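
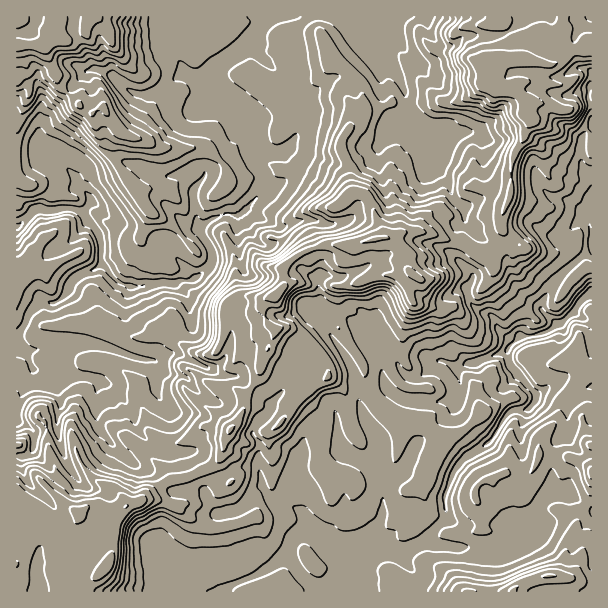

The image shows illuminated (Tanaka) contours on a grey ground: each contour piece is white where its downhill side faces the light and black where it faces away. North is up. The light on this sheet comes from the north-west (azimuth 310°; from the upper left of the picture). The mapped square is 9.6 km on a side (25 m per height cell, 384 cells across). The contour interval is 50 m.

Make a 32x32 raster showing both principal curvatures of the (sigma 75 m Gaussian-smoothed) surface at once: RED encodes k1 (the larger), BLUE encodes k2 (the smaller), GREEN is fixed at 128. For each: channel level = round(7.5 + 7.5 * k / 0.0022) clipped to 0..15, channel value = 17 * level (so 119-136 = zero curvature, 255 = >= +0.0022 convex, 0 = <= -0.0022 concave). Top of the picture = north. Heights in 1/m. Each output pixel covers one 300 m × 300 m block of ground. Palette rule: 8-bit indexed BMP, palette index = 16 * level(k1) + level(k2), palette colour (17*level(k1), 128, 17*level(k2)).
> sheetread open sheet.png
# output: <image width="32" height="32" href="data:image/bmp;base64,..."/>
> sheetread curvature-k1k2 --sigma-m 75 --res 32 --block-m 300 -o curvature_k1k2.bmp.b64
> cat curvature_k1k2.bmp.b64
<image width="32" height="32" href="data:image/bmp;base64,Qk02CAAAAAAAADYEAAAoAAAAIAAAACAAAAABAAgAAAAAAAAEAAATCwAAEwsAAAABAAAAAAAAAIAAABGAAAAigAAAM4AAAESAAABVgAAAZoAAAHeAAACIgAAAmYAAAKqAAAC7gAAAzIAAAN2AAADugAAA/4AAAACAEQARgBEAIoARADOAEQBEgBEAVYARAGaAEQB3gBEAiIARAJmAEQCqgBEAu4ARAMyAEQDdgBEA7oARAP+AEQAAgCIAEYAiACKAIgAzgCIARIAiAFWAIgBmgCIAd4AiAIiAIgCZgCIAqoAiALuAIgDMgCIA3YAiAO6AIgD/gCIAAIAzABGAMwAigDMAM4AzAESAMwBVgDMAZoAzAHeAMwCIgDMAmYAzAKqAMwC7gDMAzIAzAN2AMwDugDMA/4AzAACARAARgEQAIoBEADOARABEgEQAVYBEAGaARAB3gEQAiIBEAJmARACqgEQAu4BEAMyARADdgEQA7oBEAP+ARAAAgFUAEYBVACKAVQAzgFUARIBVAFWAVQBmgFUAd4BVAIiAVQCZgFUAqoBVALuAVQDMgFUA3YBVAO6AVQD/gFUAAIBmABGAZgAigGYAM4BmAESAZgBVgGYAZoBmAHeAZgCIgGYAmYBmAKqAZgC7gGYAzIBmAN2AZgDugGYA/4BmAACAdwARgHcAIoB3ADOAdwBEgHcAVYB3AGaAdwB3gHcAiIB3AJmAdwCqgHcAu4B3AMyAdwDdgHcA7oB3AP+AdwAAgIgAEYCIACKAiAAzgIgARICIAFWAiABmgIgAd4CIAIiAiACZgIgAqoCIALuAiADMgIgA3YCIAO6AiAD/gIgAAICZABGAmQAigJkAM4CZAESAmQBVgJkAZoCZAHeAmQCIgJkAmYCZAKqAmQC7gJkAzICZAN2AmQDugJkA/4CZAACAqgARgKoAIoCqADOAqgBEgKoAVYCqAGaAqgB3gKoAiICqAJmAqgCqgKoAu4CqAMyAqgDdgKoA7oCqAP+AqgAAgLsAEYC7ACKAuwAzgLsARIC7AFWAuwBmgLsAd4C7AIiAuwCZgLsAqoC7ALuAuwDMgLsA3YC7AO6AuwD/gLsAAIDMABGAzAAigMwAM4DMAESAzABVgMwAZoDMAHeAzACIgMwAmYDMAKqAzAC7gMwAzIDMAN2AzADugMwA/4DMAACA3QARgN0AIoDdADOA3QBEgN0AVYDdAGaA3QB3gN0AiIDdAJmA3QCqgN0Au4DdAMyA3QDdgN0A7oDdAP+A3QAAgO4AEYDuACKA7gAzgO4ARIDuAFWA7gBmgO4Ad4DuAIiA7gCZgO4AqoDuALuA7gDMgO4A3YDuAO6A7gD/gO4AAID/ABGA/wAigP8AM4D/AESA/wBVgP8AZoD/AHeA/wCIgP8AmYD/AKqA/wC7gP8AzID/AN2A/wDugP8A/4D/AKaFt5bko4SFdoeGdoWWqIaGh4aGh5eFpfnn1Pj15NWkpoWGdsf5g4WHiIeIiIaFhpiXl4aohqe2loR0coTGtaSmhZeGhfZyZHaGhoaGh4aGmHaGdoWFk4NyhIV0dGS2loaXlqaG9lFiZKa3t7enloZ1hpeGl5enssWnl4d2daanlrek+bbW9rXU2IVzk8iFhoaXl5iFh6eilbiGh4aWlqXGs9ZystfW96OUg8ilg5aGdriWl4Sot5G1uJeGl4V1w8P3laD1lWKRx9fGpMdytoWXuKeWlYanxoDJyKfHhYTmgNKg93VzgraEdIP3pnHXc6aGhZaGlofXkYClx7S119Tz8qD4g6PXpcbWk/i1wdWDloaXloaXdqfXtXDmtNZi15D4wOeBt4SnZHS0xveQ96WUlad0l7i4ppXnw8CC56O3wfmQ1nOGppaCtbVj9pSD95RStZWnhIOUc8jX5KCUpaaEg3SldHS3lKTF5sakxYWG5ueit3TG1siT2KWkoKOllpaGlqa3x5WEk/WQoZT4hIaG+ZDHlaaEg5GA95DXp5eXdIWFlYSDlYaT0/X0l7a1dNeixISGtWSFlLfCkNjHxqeTuaenp8e2qKeDUvaGl/nlpKK1hYTEdJWU6KOCkJCR56KlpqeolpanuZKk+YXVwHFipYR0c+bo5viigafFwcDAtoKQlbiWcZS2kqTY5/b5gpHUxKRA5taBoeK3hpaS+ICnx6WAtJCUorGBcJWicPTlkLPT9vTY+fjDcPeElnSl9daW1umgp5i4prbCkrP21fbGpbhzdMa2g3DW6LXIxZXFstel1qCnuJV056D3k7Oipuf3+Pfo1qLD5aWU5uiSlbSA1/miopWD1sWEgMNjk4OikJBwkrW316WElMfUYYaFk7OAsLFyhLfnk7TGpYOEhrX3+dX1k6aU6JCDpvijt5V06eenkpSn6Ke3lJXIqIOEdHSF+eiSlVOTtMiU+HKkp5W1hYWFc+aTgpSFY7aYk6iGdpXUc6WXdXSWtoP2ULWGc7V1dXKltZXX5+fXloaEhXZ1x9Z0hZeGdZW3cvaytZWzxXOFhdfn98iFdZaGhoWohoWW95Z0hnZ1c3Jzk/a2tJDlYJXn6fZ1lXV2h4eXdJeHdXXHyIWWk6WEdIG1+cT3wOaA5OjXpXGDhoeHh4Snl5eFl6e3pZOn5/TW+OO2pLKwt6L4gtNwxceFhoaWqId3dpaUtqaEg6ZjhOimlZWUxKCVxJBxgrTmhYWHl4SHh4d3htmnhHaWhIPX6bi3t8fWscfY59bE+YV0hpiYl4WGh4anyHV3h4THs7Kjk4WWdpa3l4a3tMfGhXR2d3eHl4aGlcWUhnd3hKST5LaopoaGl5Q="/>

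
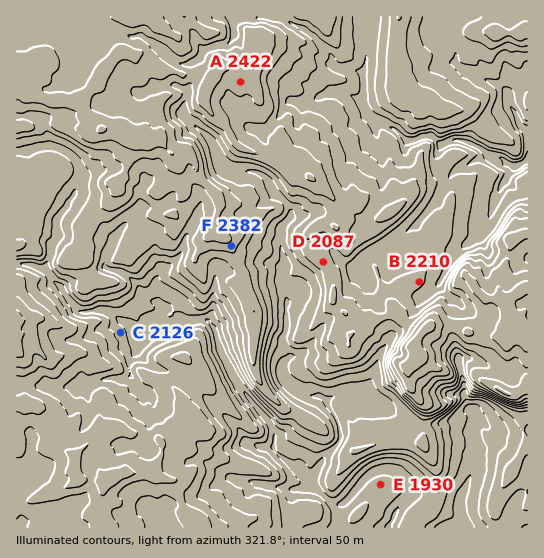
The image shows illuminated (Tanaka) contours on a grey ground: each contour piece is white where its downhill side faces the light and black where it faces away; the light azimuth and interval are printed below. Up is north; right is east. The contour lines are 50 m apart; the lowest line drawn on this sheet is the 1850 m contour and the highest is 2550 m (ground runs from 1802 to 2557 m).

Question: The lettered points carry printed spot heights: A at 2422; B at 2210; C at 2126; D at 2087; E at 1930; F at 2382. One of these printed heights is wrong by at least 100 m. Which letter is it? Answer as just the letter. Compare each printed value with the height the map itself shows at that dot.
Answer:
D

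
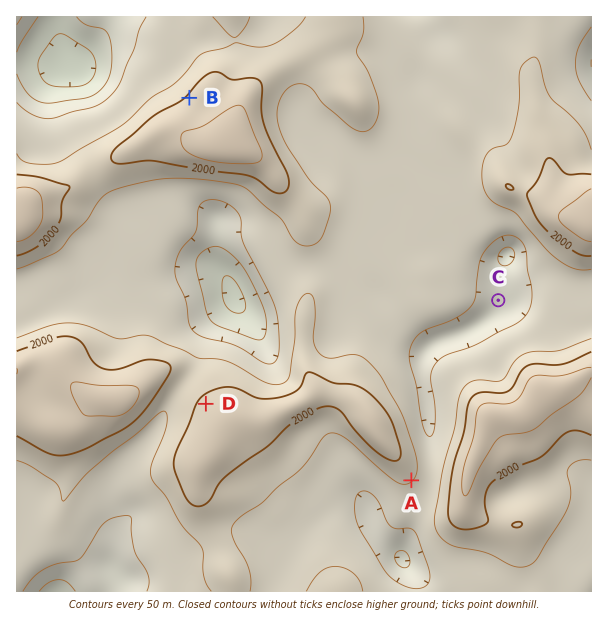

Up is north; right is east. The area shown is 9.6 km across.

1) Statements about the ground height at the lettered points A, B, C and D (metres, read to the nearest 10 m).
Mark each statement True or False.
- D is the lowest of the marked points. False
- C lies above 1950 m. False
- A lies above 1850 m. True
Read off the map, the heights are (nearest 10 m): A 1950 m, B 2010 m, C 1860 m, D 2010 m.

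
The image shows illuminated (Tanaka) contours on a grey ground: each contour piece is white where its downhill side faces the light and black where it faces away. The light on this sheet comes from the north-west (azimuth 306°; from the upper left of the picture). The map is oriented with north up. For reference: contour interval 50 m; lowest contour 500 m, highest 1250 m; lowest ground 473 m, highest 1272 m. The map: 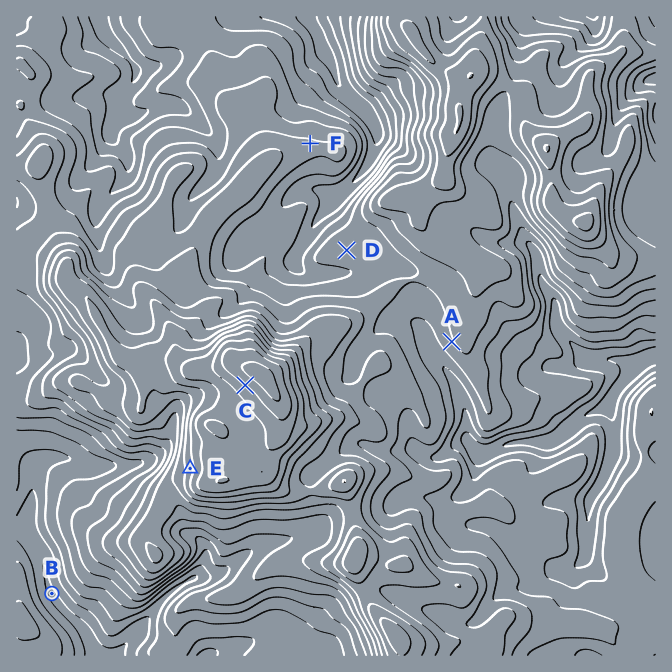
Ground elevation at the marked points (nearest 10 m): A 790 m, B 490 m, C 1200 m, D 780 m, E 1030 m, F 760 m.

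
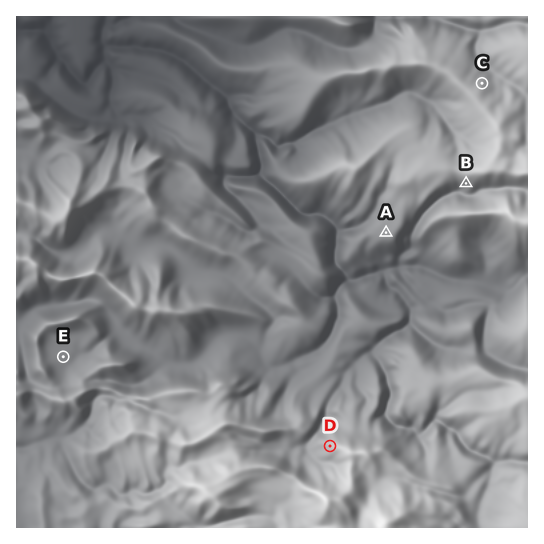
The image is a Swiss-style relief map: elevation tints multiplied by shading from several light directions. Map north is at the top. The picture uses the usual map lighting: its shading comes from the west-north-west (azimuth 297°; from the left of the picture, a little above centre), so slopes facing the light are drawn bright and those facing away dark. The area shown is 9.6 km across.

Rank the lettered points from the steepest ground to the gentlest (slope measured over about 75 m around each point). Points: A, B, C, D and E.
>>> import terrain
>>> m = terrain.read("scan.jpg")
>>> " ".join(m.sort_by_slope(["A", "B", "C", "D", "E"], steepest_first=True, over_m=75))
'B D C A E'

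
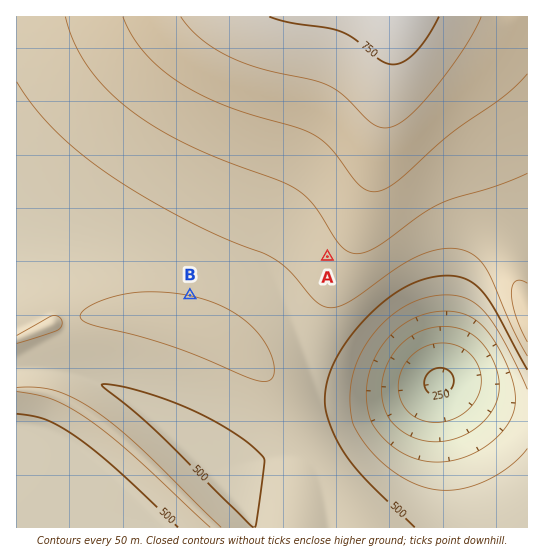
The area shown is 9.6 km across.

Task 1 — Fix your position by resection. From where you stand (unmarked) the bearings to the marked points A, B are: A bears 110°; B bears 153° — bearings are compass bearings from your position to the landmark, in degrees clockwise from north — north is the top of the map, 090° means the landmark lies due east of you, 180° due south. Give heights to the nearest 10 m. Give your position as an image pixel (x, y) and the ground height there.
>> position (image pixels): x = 135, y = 186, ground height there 550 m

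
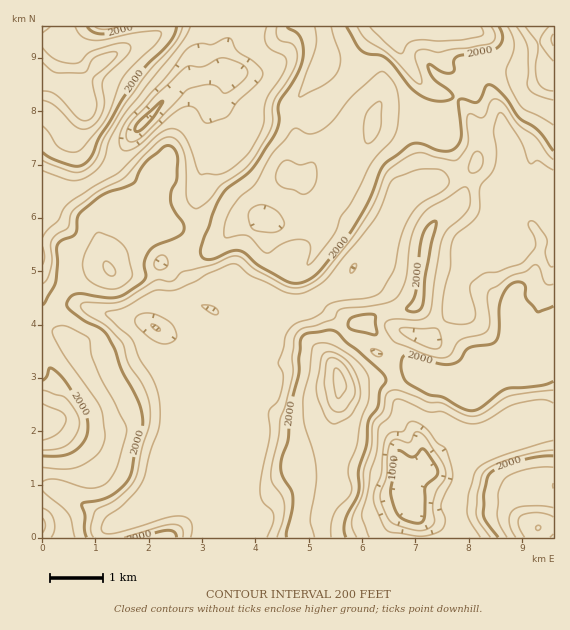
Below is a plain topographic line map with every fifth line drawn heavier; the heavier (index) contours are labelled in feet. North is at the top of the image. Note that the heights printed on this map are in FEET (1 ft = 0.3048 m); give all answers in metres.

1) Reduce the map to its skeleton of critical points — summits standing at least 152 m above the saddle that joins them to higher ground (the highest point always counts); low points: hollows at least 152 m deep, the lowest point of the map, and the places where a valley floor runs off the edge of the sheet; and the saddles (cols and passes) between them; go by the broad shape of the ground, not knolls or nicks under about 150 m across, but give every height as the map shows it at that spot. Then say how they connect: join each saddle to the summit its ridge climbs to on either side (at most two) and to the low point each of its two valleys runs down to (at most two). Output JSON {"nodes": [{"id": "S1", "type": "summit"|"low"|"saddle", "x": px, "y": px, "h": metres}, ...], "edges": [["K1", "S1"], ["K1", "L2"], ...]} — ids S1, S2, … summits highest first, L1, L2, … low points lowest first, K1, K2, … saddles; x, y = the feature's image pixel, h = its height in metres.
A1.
{"nodes": [
{"id": "S1", "type": "summit", "x": 339, "y": 381, "h": 866},
{"id": "S2", "type": "summit", "x": 537, "y": 528, "h": 855},
{"id": "S3", "type": "summit", "x": 79, "y": 99, "h": 839},
{"id": "S4", "type": "summit", "x": 548, "y": 76, "h": 835},
{"id": "S5", "type": "summit", "x": 43, "y": 527, "h": 808},
{"id": "L1", "type": "low", "x": 405, "y": 491, "h": 272},
{"id": "L2", "type": "low", "x": 143, "y": 123, "h": 290},
{"id": "L3", "type": "low", "x": 156, "y": 328, "h": 363},
{"id": "L4", "type": "low", "x": 420, "y": 27, "h": 445},
{"id": "L5", "type": "low", "x": 44, "y": 423, "h": 470},
{"id": "K1", "type": "saddle", "x": 325, "y": 532, "h": 674},
{"id": "K2", "type": "saddle", "x": 53, "y": 473, "h": 673},
{"id": "K3", "type": "saddle", "x": 456, "y": 99, "h": 611},
{"id": "K4", "type": "saddle", "x": 395, "y": 377, "h": 590},
{"id": "K5", "type": "saddle", "x": 193, "y": 237, "h": 582},
{"id": "K6", "type": "saddle", "x": 468, "y": 180, "h": 540},
{"id": "K7", "type": "saddle", "x": 88, "y": 184, "h": 473},
{"id": "K8", "type": "saddle", "x": 553, "y": 423, "h": 470}],
"edges": [["K1", "S1"], ["K1", "L1"], ["K1", "L3"], ["K2", "S5"], ["K2", "L3"], ["K2", "L5"], ["K3", "S4"], ["K3", "L3"], ["K3", "L4"], ["K4", "S1"], ["K4", "L1"], ["K4", "L3"], ["K5", "S4"], ["K5", "S5"], ["K5", "L2"], ["K5", "L3"], ["K6", "S1"], ["K6", "S4"], ["K6", "L3"], ["K7", "S3"], ["K7", "S5"], ["K7", "L2"], ["K8", "S1"], ["K8", "S2"], ["K8", "L1"]]}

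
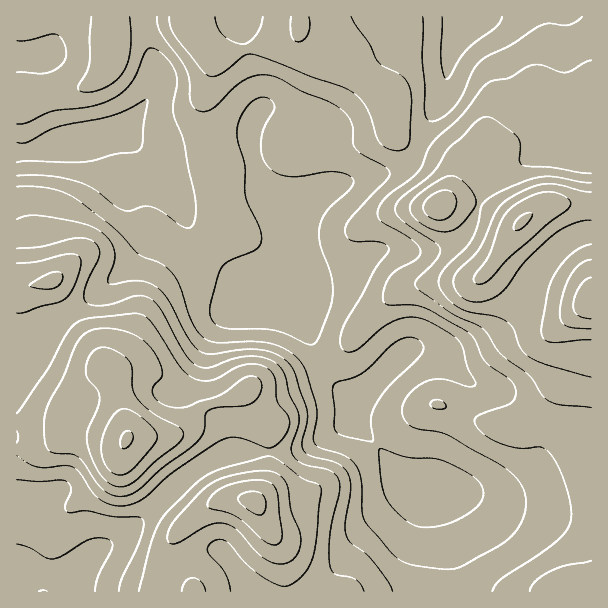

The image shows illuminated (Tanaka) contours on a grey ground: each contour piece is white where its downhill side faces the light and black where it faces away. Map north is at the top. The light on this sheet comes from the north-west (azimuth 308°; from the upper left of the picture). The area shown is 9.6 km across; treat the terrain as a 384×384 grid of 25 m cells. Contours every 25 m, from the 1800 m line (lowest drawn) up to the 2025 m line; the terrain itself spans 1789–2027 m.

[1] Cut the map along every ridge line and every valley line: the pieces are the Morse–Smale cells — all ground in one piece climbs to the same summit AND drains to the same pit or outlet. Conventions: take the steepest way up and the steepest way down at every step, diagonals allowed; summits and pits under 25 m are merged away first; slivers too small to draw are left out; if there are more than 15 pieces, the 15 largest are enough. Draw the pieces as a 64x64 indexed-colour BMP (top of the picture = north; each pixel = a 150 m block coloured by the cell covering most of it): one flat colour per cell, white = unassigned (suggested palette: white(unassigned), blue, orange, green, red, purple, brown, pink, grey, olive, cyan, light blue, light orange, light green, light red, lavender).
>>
<image width="64" height="64" href="data:image/bmp;base64,Qk12CAAAAAAAAHYAAAAoAAAAQAAAAEAAAAABAAQAAAAAAAAIAAATCwAAEwsAABAAAAAAAAAA////ALR3HwAOf/8ALKAsACgn1gC9Z5QAS1aMAMJ34wB/f38AIr28AM++FwDox64AeLv/AIrfmACWmP8A1bDFAGZmZm3d3d3d3d1VVVVVVVVVXu7u7u7u7uu7u7u7u7u7ZmZmbd3d3d3d1VVVVVVVVVVe7u7u7u7u67u7u7u7u7tmZmZt3d3d3d3VVVVVVVVVVVXu7u7u7u7ru7u7u7u7u2ZmZmbd3d3d3VVVVVVVVVVVVe7u7u7u7uu7u7u7u7u7ZmZmZm3d3d3dVVVVVVVVVVVVXu7u7u7uu7u7u7u7u7tmZmZmZm3d3dVVVVVVVVVVVVVV7u7u7u67u7u7u7u7u2ZmZmZmZt3d3VVVVVVVVVVVVVVe7u7u7ru7u7u7u7u7ZmZmZmZmbd3d1VVVVVVVVVVVVVXu7u7ru7u7u7u7u7tmZmZmZmZm3d3dVVVVVVVVVVVVVV7u7uu7u7u7u7IiImZmZmZmZmZt3d3VVVVVVVVVVVVVVe7u67u7uyIiIiIiZmZmZmZmZmbd3d3d3dVVVVVVVVVVXu7ru7IiIiIiIiJmZmZmZmZmZm3d3d3d1VVVVVVVVVVe7usiIiIiIiIiImZmZmZmZmZmZm3d3d3dVVVVVVVVVVIiIiIiIiIiIiIiZmZmZmZmZmZmZt3d3d1VVVVVVVVVIiIiIiIiIiIiIiJmZmZmZmZmZmZmZt3d3VVVVVVVVVIiIiIiIiIiIiIiImZmZmZmZmZmZmZmZmZmFVVVVVVVUiIiIiIiIiIiIiIiERFmZmZmZmZmZmZmZmYRERVVVVUiIiIiIiIiIiIiIiIRERZmYRERERZmZmZmZhERERVVUiIiIiIiIiIiIiIiIhERERERERERERZmZmZmEREREVUiIiIiIiIiIiIiIiIiEREREREREREREWZmZmEREREREiIiIiIiIiIiIiIiIiIRERERERERERERFmZmERERERESIiIiIiIiIiIiIiIiIhEREREREREREREREWYRERERERIiIiIiIiIiIiIiIiIiERERERERERERERERERERERERMzIiIiIiIiIiIiIiIiIRERERERERERERERERERERERMzMyIiIiIiIiIiIiIiIhERERERERERERERERERERERMzMzMiIiIiIiIiIiIiIiEREREREREREREREREREREREzMzMzIiIiIiIiIiIiIiIRERERERERERERERERERERETMzMzMyIiIiIiIiIiIiIhERERERERERERERERERERETMzMzMzMzMzMyIiIiIiIidxERERERERERERERERERERMzMzMzMzMzMzMyIiIiIiJ3cRERERERERERERERERERMzMzMzMzMzMzMzMiIiIiInd3cREREREREREREREREREzMzMzMzMzMzMzMzIiIiIid3d3ERERERERERERERERETMzMzMzMzMzMzMzMyIiIiJ3d3d3ERERERERERERERERMzMzMzMzMzMzMzMzIiIiInd3d3dxEREREREREREREREzMzMzMzMzMzMzMzMyIiIid3d3d3cRERERERERERERETMzMzMzMzMzMzMzMzIiIiJ3d3d3d3cRERERERERERERmZMzMzMzMzMzMzMzMyIiInd3d3d3d3ERERERERERERGZmZkzMzMzMzMzMzMzMiIid3d3d3d3dxEREREREREREZmZmZMzMzMzMzMzMzMyIiJ3d3d3d3d3EREREREREREZmZmZmZmZmZkzMzMzMzMyInd3d3d3d3cRERERERERERmZmZmZmZmZmZkzMzMzMzMid3d3d3d3dxERERERERERGZmZmZmZmZmZmTMzMzMzMzN3d3d3d3d3EREREREREREZmZmZmZmZmZmZkzMzMzMzM3d3d3d3d3ERERERERERERmZmZmZmZmZmZmTMzMzMzMzd3d3d3d3cREREREREREREZmZmZmZmZmZmZkzMzMzMzN3d3d3d3dxERRERBEREREREZmZmZmZmZmZmTMzMzMzM3d3d3d3d3ERFERERERBERERFEmZmZmZmZmZMzMzMzMzd3d3d3d3cRFEREREREEREREURERJmZmZmZkzMzMzMzN3d3d3d3dxFEREREREQRERERRERERJmZkJn///MzMzM3d3d3d3d3FEREREREQRERERFERERESZAACf////MzMzqqp3d3d3dERERERERBEREREURERERMAAAI/4////8zOqqqqqd3dEREREREREERERERRERETMwAAIiIiI/////6qqqqqqpEREREREREQRERERRERERMzAAIiIiIiP////qqqqqqqqpERERERERBERERREREREzMwAiIiIiIj///+qqqqqqqqqREREREREQRFERERERETMzAiIiIiIiP///6qqqqqqqqpERERERERERERERERETMzMyIiIiIiIj///qqqqqqqqqqRERERERERERERERETMzMzIiIiIiIiIiI+qqqqqqqqqpERERERERERERERETMzMzMyIiIiIiIiIiKqqqqqqqqqqREREREREREREREzMzMzMzIiIiIiIiIiIqqqqqqqqqqRERERERERERERMzMzMzMzMiIiIiIiIiIgACqqqqqqqpERERERERERERMzMzMzMzMyIiIiIiIiIiAAAqqqqqqqkRERERERERERMzMzMzMzMzMiIiIiIiIiIAACqqqqqqqRERERERERERMzMzMzMzMzMyIiIiIiIiIgAAAqqqqqqREREREREREREzMzMzMzMzMzIiIiIiIiIiAAACqqqqqpERERERERERETMzMzMzMzMzMyIiIiIiIiI"/>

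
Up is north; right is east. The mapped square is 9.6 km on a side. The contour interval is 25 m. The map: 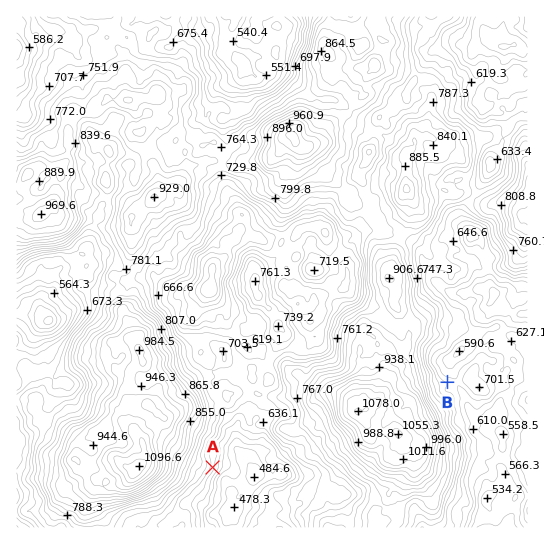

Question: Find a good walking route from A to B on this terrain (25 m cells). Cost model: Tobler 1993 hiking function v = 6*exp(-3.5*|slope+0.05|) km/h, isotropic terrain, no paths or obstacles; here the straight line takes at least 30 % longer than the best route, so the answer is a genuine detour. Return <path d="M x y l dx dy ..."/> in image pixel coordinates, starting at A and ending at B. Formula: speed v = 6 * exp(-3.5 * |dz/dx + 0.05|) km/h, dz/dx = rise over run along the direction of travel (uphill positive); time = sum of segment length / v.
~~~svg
<path d="M213 467l0-9 1-3 0-10 1-3 4-4 3-5 0-3 1-3 14-13 37-19 7 0 5-2 4-4 29-15 22 0 8-4 2-3 27-13 4 0 8-4 1 0 8 4 7 0 5 3 2 1 5 3 15 14 1 3 8 4 5 0"/>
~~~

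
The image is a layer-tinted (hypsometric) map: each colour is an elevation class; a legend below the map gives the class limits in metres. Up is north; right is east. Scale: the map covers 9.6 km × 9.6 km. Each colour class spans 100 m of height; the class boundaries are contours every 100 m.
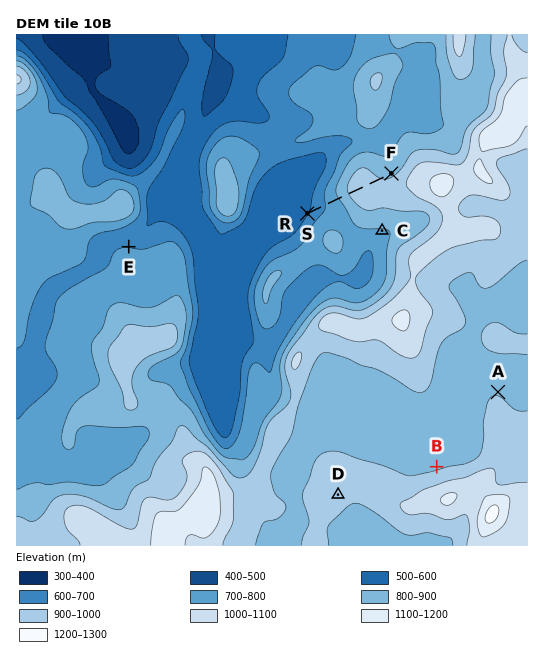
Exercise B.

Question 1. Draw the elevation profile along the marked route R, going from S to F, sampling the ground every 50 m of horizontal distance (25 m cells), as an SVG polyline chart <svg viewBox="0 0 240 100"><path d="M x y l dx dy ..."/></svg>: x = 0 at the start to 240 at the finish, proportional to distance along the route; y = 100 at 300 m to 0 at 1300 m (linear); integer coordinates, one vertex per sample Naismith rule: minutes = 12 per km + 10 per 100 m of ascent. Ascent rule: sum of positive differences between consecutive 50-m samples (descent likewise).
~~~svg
<svg viewBox="0 0 240 100"><path d="M0 71l7-2 7-1 7-1 7-2 6-1 7-2 7-1 7-2 7-1 7-2 7-2 7-2 6-2 7-2 7-3 7-2 7-3 7-2 7-1 7-2 6 0 7-1 7 0 7 0 7 0 7 1 7 1 7 1 6 1 7 1 7 2 7 0 7 1 7 0 6 0"/></svg>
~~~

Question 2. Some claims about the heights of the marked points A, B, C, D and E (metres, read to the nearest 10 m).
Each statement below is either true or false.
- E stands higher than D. false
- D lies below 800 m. false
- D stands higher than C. true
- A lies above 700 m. true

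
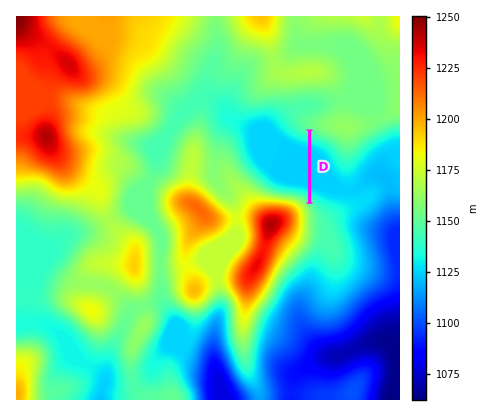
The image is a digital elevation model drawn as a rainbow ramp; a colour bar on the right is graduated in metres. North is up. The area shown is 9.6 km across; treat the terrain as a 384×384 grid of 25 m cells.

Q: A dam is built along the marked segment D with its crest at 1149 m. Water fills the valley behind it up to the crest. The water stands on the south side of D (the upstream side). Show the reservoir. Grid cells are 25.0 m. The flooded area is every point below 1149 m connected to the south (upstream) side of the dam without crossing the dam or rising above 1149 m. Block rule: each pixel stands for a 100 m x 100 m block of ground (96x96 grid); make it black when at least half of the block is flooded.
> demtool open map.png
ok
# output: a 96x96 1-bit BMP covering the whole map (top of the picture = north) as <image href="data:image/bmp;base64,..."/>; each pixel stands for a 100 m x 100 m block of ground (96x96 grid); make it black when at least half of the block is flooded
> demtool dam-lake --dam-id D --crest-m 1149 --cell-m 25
<image width="96" height="96" href="data:image/bmp;base64,Qk2+BAAAAAAAAD4AAAAoAAAAYAAAAGAAAAABAAEAAAAAAIAEAAATCwAAEwsAAAIAAAAAAAAA////AAAAAAAAAAAAAAAAAAAAAAAAAAAAAAAAAAAAAAAAAAAAAAAAAAAAAAAAAAAAAAAAAAAAAAAAAAAAAAAAAAAAAAAAAAAAAAAAAAAAAAAAAAAAAAAAAAAAAAAAAAAAAAAAAAAAAAAAAAAAAAAAAAAAAAAAAAAAAAAAAAAAAAAAAAAAAAAAAAAAAAAAAAAAAAAAAAAAAAAAAAAAAAAAAAAAAAAAAAAAAAAAAAAAAAAAAAAAAAAAAAAAAAAAAAAAAAAAAAAAAAAAAAAAAAAAAAAAAAAAAAAAAAAAAAAAAAAAAAAAAAAAAAAAAAAAAAAAAAAAAAAAAAAAAAAAAAAAAAAAAAAAAAAAAAAAAAAAAAAAAAAAAAAAAAAAAAAAAAAAAAAAAAAAAAAAAAAAAAAAAAAAAAAAAAAAAAAAAAAAAAAAAAAAAAAAAAAAAAAAAAAAAAAAAAAAAAAAAAAAAAAAAAAAAAAAAAAAAAAAAAAAAAAAAAAAAAAAAAAAAAAAAAAAAAAAAAAAAAAAAAAAAAAAAAAAAAAAAAAAAAAAAAAAAAAAAAAAAAAAAAAAAAAAAAAAAAAAAAAAAAAAAAAAAAAAAAAAAAAAAAAAAAAAAAAAAAAAAAAAAAAAAAAAAAAAAAAAAAAAAAAAAAAAAAAAAAAAAAAAAAAAAAAAAAAAAAAAAAAAAAAAAAAAAAAAAAAAAAAAAAAAAAAAAAAAAAAAAAAAAAAAAAAAAAAAAAAAAAAAAAAAAAAAAAAAAAAAAAAAAAAAAAAAAAAAAAAAAAAAAAAAAAAAAAAAAAAAAAAAAAAAAAAAAAAAAAAAAACAAAAAAAAAAAAAAB+AAAAAAAAAAAAAAf+AAAAAAAAAAAAAA/+AAAAAAAAAAAAAD/+AAAAAAAAAAAAAH/+AAAAAAAAAAAAAP/+AAAAAAAAAOAAAf/+AAAAAAAAAeAAA//+AAAAAAAAAfAAA//+AAAAAAAAA/AAB//+AAAAAAAAA/gAD//+AAAAAAAAB/gAD//+AAAAAAAAB/gAH//+AAAAAAAAB/wAf//+AAAAAAAAA/wB///+AAAAAAAAAP4B///+AAAAAAAAAD8D///+AAAAAAAAAD+D///8AAAAAAAAAB/H///8AAAAAAAAAB/////8AAAAAAAAAA//////AAAAAAAAAA//////wAAAAAAAAA//////wAAAAAAAAA//////wAAAAAAAAAf//wAHAAAAAAAAAAH//wAAAAAAAAAAAAD//gAAAAAAAAAAAAB//gAAAAAAAAAAAAA//gAAAAAAAAAAAAAf/AAAAAAAAAAAAAAfwAAAAAAAAAAAAAAPgAAAAAAAAAAAAAAHgAAAAAAAAAAAAAADgAAAAAAAAAAAAAABgAAAAAAAAAAAAAAAAAAAAAAAAAAAAAAAAAAAAAAAAAAAAAAAAAAAAAAAAAAAAAAAAAAAAAAAAAAAAAAAAAAAAAAAAAAAAAAAAAAAAAAAAAAAAAAAAAAAAAAAAAAAAAAAAAAAAAAAAAAAAAAAAAAAAAAAAAAAAAAAAAAAAAAA="/>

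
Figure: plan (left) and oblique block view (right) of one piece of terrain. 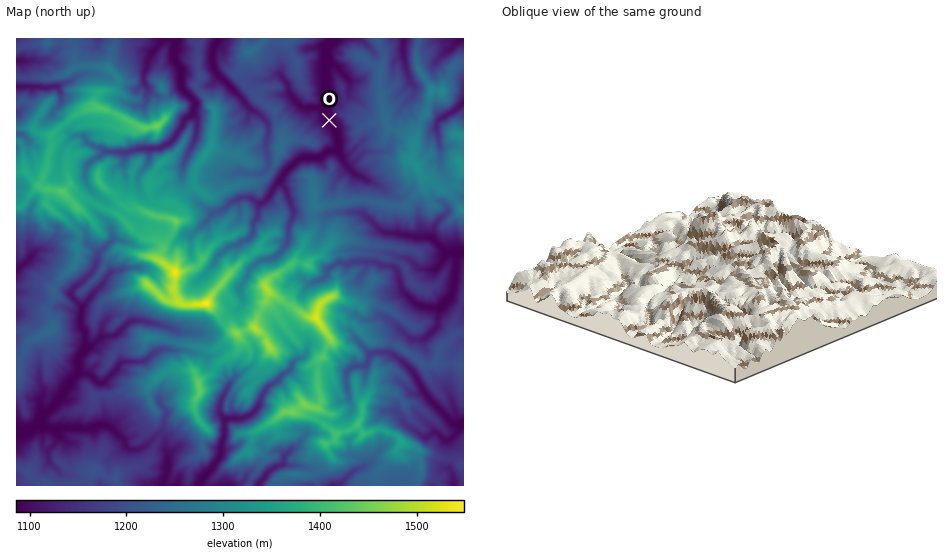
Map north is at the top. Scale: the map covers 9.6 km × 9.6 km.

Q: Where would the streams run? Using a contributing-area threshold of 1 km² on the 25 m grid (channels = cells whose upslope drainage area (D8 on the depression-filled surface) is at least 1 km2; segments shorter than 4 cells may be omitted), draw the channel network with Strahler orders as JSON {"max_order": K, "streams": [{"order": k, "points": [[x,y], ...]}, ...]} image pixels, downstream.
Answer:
{"max_order": 3, "streams": [{"order": 1, "points": [[167, 468], [167, 473], [162, 485]]}, {"order": 1, "points": [[362, 468], [360, 468], [353, 471], [339, 485], [332, 485]]}, {"order": 1, "points": [[284, 457], [284, 463], [281, 466], [276, 467], [273, 469], [270, 470], [258, 485]]}, {"order": 1, "points": [[425, 438], [435, 432], [441, 436], [445, 441], [448, 441], [459, 431], [460, 425]]}, {"order": 1, "points": [[59, 435], [56, 433], [56, 431], [54, 431], [52, 428]]}, {"order": 1, "points": [[159, 433], [143, 448], [139, 449], [129, 449], [125, 446], [124, 440], [115, 431], [108, 426], [99, 425], [95, 428], [52, 428]]}, {"order": 2, "points": [[52, 428], [45, 428], [40, 426], [34, 427]]}, {"order": 3, "points": [[34, 427], [28, 431], [17, 431]]}, {"order": 2, "points": [[460, 425], [463, 422]]}, {"order": 2, "points": [[224, 424], [224, 436], [221, 446], [221, 455], [214, 464], [213, 468], [204, 476], [199, 485]]}, {"order": 1, "points": [[224, 394], [221, 400], [221, 404], [220, 405], [220, 412], [223, 417], [224, 424]]}, {"order": 1, "points": [[348, 390], [347, 389], [347, 372], [353, 366], [362, 366], [365, 365], [368, 363], [370, 354], [374, 352], [390, 352], [402, 361], [413, 372], [419, 382], [424, 392], [447, 417], [447, 418], [453, 424], [455, 425], [460, 425]]}, {"order": 2, "points": [[77, 375], [71, 380], [68, 387], [64, 391], [62, 397], [50, 410], [43, 414], [39, 424], [34, 427]]}, {"order": 1, "points": [[297, 359], [292, 364], [291, 369], [287, 372], [284, 373], [273, 384], [270, 385], [265, 390], [264, 393], [262, 396], [260, 401], [257, 408], [250, 415], [248, 415], [241, 419], [229, 419], [224, 424]]}, {"order": 1, "points": [[151, 356], [143, 362], [123, 362], [120, 363], [118, 365], [117, 369], [103, 383], [98, 383], [88, 373], [78, 373], [77, 375]]}, {"order": 2, "points": [[83, 352], [80, 356], [78, 359], [78, 371], [77, 375]]}, {"order": 1, "points": [[404, 333], [412, 340], [424, 340], [438, 326], [439, 309], [452, 296], [452, 294]]}, {"order": 1, "points": [[171, 328], [160, 324], [157, 324], [155, 323], [152, 323], [151, 322], [146, 322], [145, 321], [131, 321], [116, 335], [113, 336], [102, 336], [102, 337], [101, 337], [91, 347], [88, 348], [83, 352]]}, {"order": 2, "points": [[82, 308], [82, 312], [81, 313], [81, 327], [85, 334], [85, 348], [83, 350], [83, 352]]}, {"order": 2, "points": [[452, 294], [453, 293], [454, 281], [455, 280], [456, 254], [459, 253]]}, {"order": 1, "points": [[243, 282], [248, 277], [249, 271], [258, 261], [265, 259], [269, 259], [277, 256], [284, 249], [287, 243], [288, 239], [288, 226], [293, 217], [293, 209], [291, 205], [291, 202], [287, 196], [287, 193], [281, 183], [281, 179]]}, {"order": 1, "points": [[105, 280], [92, 294], [82, 308]]}, {"order": 1, "points": [[326, 277], [327, 275], [327, 271], [337, 263], [349, 264], [354, 261], [375, 261], [384, 266], [392, 266], [395, 267], [398, 272], [399, 281], [403, 291], [419, 306], [430, 307], [431, 308], [438, 308], [452, 294]]}, {"order": 1, "points": [[33, 254], [29, 259], [17, 271]]}, {"order": 1, "points": [[98, 253], [95, 268], [84, 280], [77, 285], [71, 292], [71, 296], [82, 307], [82, 308]]}, {"order": 2, "points": [[447, 253], [459, 253]]}, {"order": 3, "points": [[459, 253], [463, 252]]}, {"order": 1, "points": [[229, 246], [237, 245], [243, 240], [246, 240], [252, 235], [253, 232], [253, 223], [258, 216], [258, 208], [260, 203]]}, {"order": 1, "points": [[209, 217], [214, 212], [224, 209], [231, 202], [242, 197], [250, 197], [256, 202], [260, 203]]}, {"order": 1, "points": [[365, 216], [383, 232], [386, 233], [399, 233], [400, 235], [411, 236], [412, 237], [418, 237], [419, 238], [432, 238], [447, 253]]}, {"order": 2, "points": [[260, 203], [264, 202], [269, 197], [274, 187], [281, 179]]}, {"order": 1, "points": [[85, 180], [85, 169], [88, 165], [92, 160], [99, 156], [105, 152]]}, {"order": 2, "points": [[281, 179], [286, 170], [298, 160], [302, 158], [320, 158], [327, 152], [329, 151], [335, 151], [339, 147]]}, {"order": 1, "points": [[360, 176], [356, 175], [344, 163], [341, 155], [339, 153], [339, 147]]}, {"order": 1, "points": [[266, 170], [269, 167], [269, 159], [266, 152], [266, 140], [269, 134], [269, 125], [257, 112], [251, 110], [249, 107], [245, 104], [243, 99], [215, 71], [214, 64], [213, 63], [213, 51], [217, 41], [217, 39]]}, {"order": 2, "points": [[105, 152], [122, 152], [125, 153], [136, 149], [141, 149], [143, 148], [160, 148], [165, 145], [167, 145], [171, 142], [174, 139], [178, 132], [181, 128], [185, 119], [189, 117], [193, 113]]}, {"order": 2, "points": [[339, 147], [339, 141], [337, 140], [336, 131], [334, 125], [327, 118], [326, 114], [326, 107]]}, {"order": 1, "points": [[195, 140], [196, 128], [197, 127], [197, 119], [193, 113]]}, {"order": 1, "points": [[76, 135], [82, 135], [84, 137], [87, 142], [92, 145], [95, 147], [102, 148], [105, 152]]}, {"order": 1, "points": [[437, 128], [437, 123], [441, 118], [444, 118], [447, 114], [451, 113], [459, 106], [463, 104]]}, {"order": 2, "points": [[193, 113], [195, 106], [195, 102], [181, 86], [181, 70], [180, 67], [174, 60], [174, 48], [176, 43], [176, 39]]}, {"order": 2, "points": [[326, 107], [326, 54]]}, {"order": 1, "points": [[56, 86], [50, 86], [49, 88], [41, 88], [40, 86], [17, 86]]}, {"order": 1, "points": [[144, 82], [144, 74], [147, 68], [147, 62], [151, 54], [165, 39], [176, 39]]}, {"order": 1, "points": [[286, 82], [291, 96], [302, 107], [326, 107]]}, {"order": 1, "points": [[410, 78], [406, 70], [405, 61], [404, 60], [404, 53], [403, 53], [403, 43], [404, 42], [404, 39]]}, {"order": 1, "points": [[340, 70], [335, 64], [333, 63], [328, 63], [327, 55], [326, 54]]}, {"order": 2, "points": [[326, 54], [326, 48], [330, 43], [332, 39]]}]}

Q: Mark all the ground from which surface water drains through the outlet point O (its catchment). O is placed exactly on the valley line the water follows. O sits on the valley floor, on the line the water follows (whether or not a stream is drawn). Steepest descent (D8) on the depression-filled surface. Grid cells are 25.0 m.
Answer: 11.533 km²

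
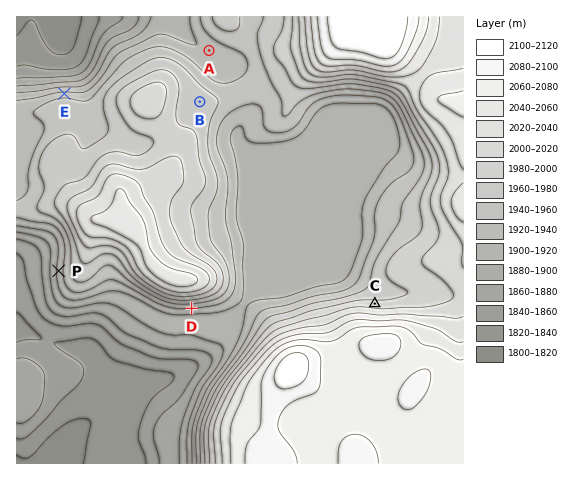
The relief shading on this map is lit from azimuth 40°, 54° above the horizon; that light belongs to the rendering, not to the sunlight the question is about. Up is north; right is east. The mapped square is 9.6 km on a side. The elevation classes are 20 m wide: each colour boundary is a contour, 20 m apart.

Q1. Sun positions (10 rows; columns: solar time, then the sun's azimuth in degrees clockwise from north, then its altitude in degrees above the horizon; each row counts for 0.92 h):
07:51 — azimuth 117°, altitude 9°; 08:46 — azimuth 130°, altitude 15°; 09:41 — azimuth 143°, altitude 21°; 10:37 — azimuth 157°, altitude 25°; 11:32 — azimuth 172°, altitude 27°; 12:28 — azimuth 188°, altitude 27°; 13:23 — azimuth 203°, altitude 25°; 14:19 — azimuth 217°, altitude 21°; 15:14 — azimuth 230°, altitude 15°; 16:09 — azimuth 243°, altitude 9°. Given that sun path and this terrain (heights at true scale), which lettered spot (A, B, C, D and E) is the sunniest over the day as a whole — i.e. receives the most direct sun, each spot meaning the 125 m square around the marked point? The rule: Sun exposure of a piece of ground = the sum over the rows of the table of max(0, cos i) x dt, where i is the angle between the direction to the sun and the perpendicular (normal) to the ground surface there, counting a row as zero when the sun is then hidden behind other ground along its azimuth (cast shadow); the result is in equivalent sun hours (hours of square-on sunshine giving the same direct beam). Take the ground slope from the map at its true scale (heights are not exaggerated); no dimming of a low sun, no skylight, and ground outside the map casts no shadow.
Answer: D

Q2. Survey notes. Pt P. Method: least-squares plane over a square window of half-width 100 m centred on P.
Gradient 8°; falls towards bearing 271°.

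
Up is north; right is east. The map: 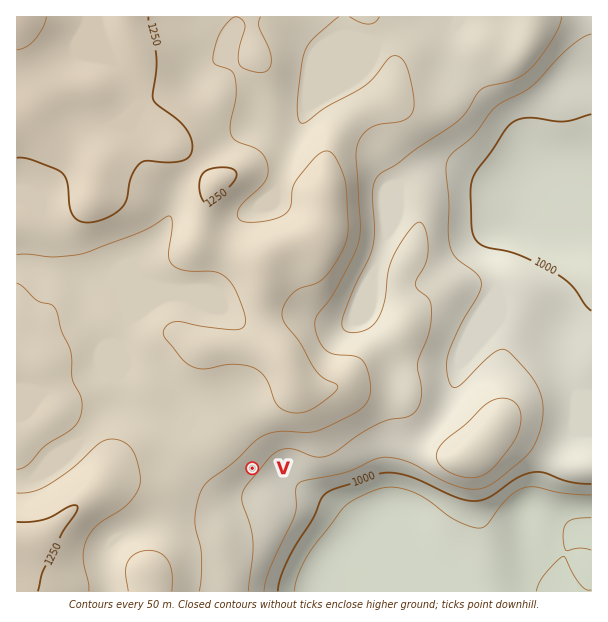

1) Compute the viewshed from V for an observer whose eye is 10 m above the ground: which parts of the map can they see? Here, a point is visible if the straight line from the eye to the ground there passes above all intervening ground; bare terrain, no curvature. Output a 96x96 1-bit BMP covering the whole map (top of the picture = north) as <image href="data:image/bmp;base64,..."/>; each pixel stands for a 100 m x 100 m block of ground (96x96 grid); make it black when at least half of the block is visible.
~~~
<image width="96" height="96" href="data:image/bmp;base64,Qk2+BAAAAAAAAD4AAAAoAAAAYAAAAGAAAAABAAEAAAAAAIAEAAATCwAAEwsAAAIAAAAAAAAA////AAAAAAAHgAB8DgAAH///x/8HgAB8HgAAH///g/8HAAD+PgAAH///g/8GAAD+PgAAH///gf8GAAH+PgAAH///gf8GAAf+PwAAH///Af8GAAf+fwAAH///AP8GAA///4AAH///AP8HAAf//4AAH///AH8DAAH//8AAH//+AB8BgAB//+AAH//+AAAAQAA///AAH//8AAAAcAAf//AAD//8AAAAPAAf//wAB//4AAAADwAf//4AA//4AAAAA4A///4AAP/4AAAAAAA///8AAH/wAAAAAAAf//+AAD/wAAAAAAAAf//AAD/wAAAAAAAAP//wAH/wAAAAAAAAH//4AH/gAAAAAAAAH//4AP/gAAAAAAAAD//wAP/gAAAAAAAAB//wAP/gAAAAAAAAA//wAH/wAAAAAAAAAf/gAD/8AAAAAAAAAf/gAAf+AAAAAAAAAP/gAAH/AAAAAAAAAH/AAAB/AAAAAAAAAH+AAAAfAAAAAAAAAD8AAAAPAAAAAAAAAB4AAAAHAAAAAAAAAAwAAAABAAAAAAAAAAAAAAAAAAAAAAAAAAAAAAAAAAAAAAAAAAAAAAAAAAAAAAAAAAAAAAAAAAAAAAAAAAAAAAAAAAAAAAAAAAAAAAAAAAAAAAAAAAAAAAAAAAAAAAAAAAAAAAAAAAAAAAAAAAAAAAAAAAAAAAAAAAAAAAAAAAAAAAAAAAAAAAAAAAAAAAAAAAAAAAAAAAAAAAAAAAAAAAAAAAAAAAAAAAAAAAAAAAAAAAAAAAAAAAAAAAAAAAAAAAAAAAAAAAAAAAAAAAAAAAAAAAAAAAAAAAAAAAAAAAAAAAAAAAAAAAAAAAAAAAAAAAAAAAAAAAAAAAAAAAAAAAAAAAAAAAAAAAAAAAAAAAAAAAAAAAAAAAAAAAAAAAAAAAAAAAAAAAAAAAAAAAAAAAAAAAAAAAAAAAAAAAAAAAAAAAAAAAAAAAAAAAAAAAAAAAAAAAAAAAAAAAAAAAAAAAAAAAAAAAAAAAAAAAAAAAAAAAAAAAAAAAAAAAAAAAAAAAAAAAAAAAAAAAAAAAAAAAAAAAAAAAAAAAAAAAAAAAAAAAAAAAAAAAAAAAAAAAAAAAAAAAAAAAAAAAAAAAAAAAAAAAAAAAAAAAAAAAAAAAAAAAAAAAAAAAAAAAAAAAAAAAAAAAAAAAAAAAAAAAAAAAAAAAAAAAAAAAAAAAAAAAAAAAAAAAAAAAAAAAAAAAAAAAAAAAAAAAAAAAAAAAAAAAAAAAAAAAAAAAAAAAAAAAAAAAAAAAAAAAAAAAAAAAAAAAAAAAAAAAAAAAAAAAAAAAAAAAAAAAAAAAAAAAAAAAAAAAAAAAAAAAAAAAAAAAAAAAAAAAAAAAAAAAAAAAAAAAAAAAAAAAAAAAAAAAAAAAAAAAAAAAAAAAAAAAAAAAAAAAAAAAAAAAAAAAAAAAAAAAAAAAAAAAAAAAAAAAAAAAAAAAAAAAAAAAAAAAAAAAAAAAAAAAAAAAAAAAAAAAAAAAAAAAAAAAAAAAAAAAAAAAAAAAAAAAAAAAAAAAA="/>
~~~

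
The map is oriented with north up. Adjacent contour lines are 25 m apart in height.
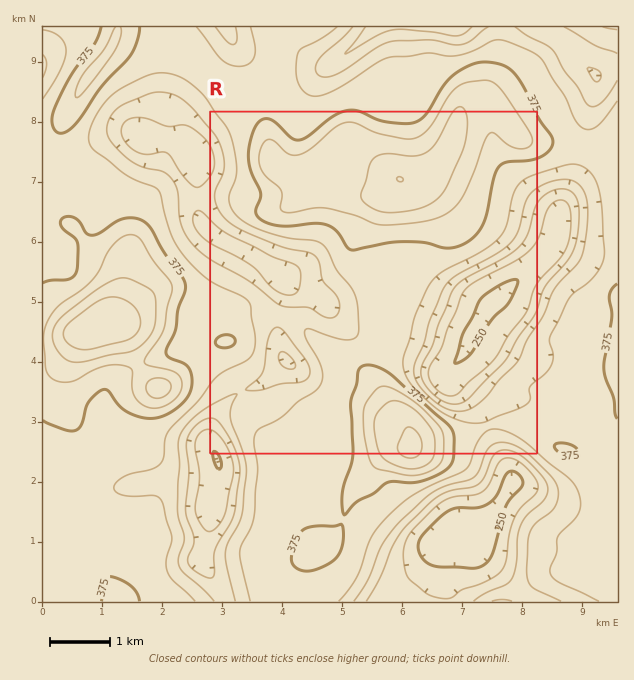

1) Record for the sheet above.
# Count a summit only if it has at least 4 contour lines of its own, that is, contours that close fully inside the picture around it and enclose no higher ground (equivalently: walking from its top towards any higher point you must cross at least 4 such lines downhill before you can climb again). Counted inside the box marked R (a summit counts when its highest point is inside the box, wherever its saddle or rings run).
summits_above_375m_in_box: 1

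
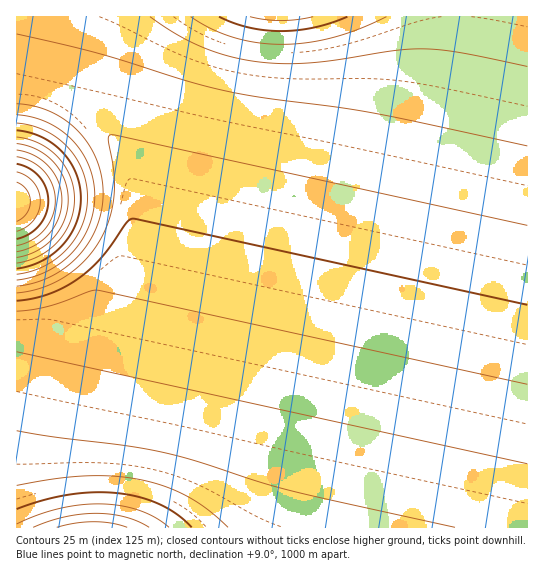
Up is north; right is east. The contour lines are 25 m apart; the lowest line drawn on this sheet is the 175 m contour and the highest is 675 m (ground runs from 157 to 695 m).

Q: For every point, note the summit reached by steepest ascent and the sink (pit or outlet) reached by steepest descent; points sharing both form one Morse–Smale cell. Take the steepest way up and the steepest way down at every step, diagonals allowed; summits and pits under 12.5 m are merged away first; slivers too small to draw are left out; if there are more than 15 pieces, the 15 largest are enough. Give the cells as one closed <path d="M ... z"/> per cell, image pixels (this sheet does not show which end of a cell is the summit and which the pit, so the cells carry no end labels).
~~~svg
<path d="M527 16l-511 1 0 69 25 3 16 6 32 18 19 20 9 13 10 19 6 25 2 29-3 20-43 198-1 45 3 46 437-1z"/><path d="M27 87l-11 0 0 440 74 1 1-19-3-27 1-45 43-198 3-20-2-29-6-25-10-19-9-13-19-20-26-16z"/>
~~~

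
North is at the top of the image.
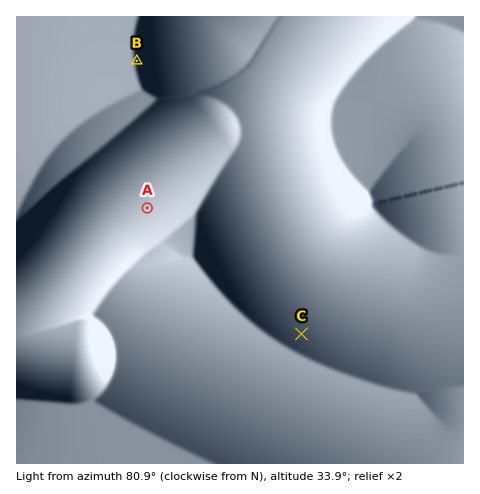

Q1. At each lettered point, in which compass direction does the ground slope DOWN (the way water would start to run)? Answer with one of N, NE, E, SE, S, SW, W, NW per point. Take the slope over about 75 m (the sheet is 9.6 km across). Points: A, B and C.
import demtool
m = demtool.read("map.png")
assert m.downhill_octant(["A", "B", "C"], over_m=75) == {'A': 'SE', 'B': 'W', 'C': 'SW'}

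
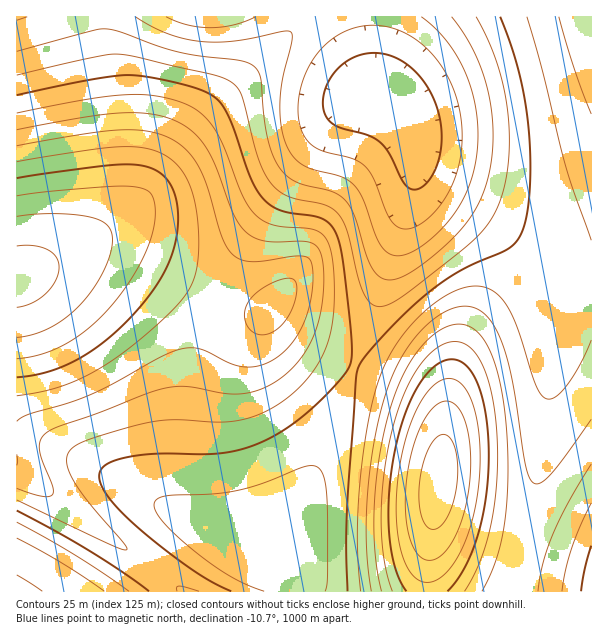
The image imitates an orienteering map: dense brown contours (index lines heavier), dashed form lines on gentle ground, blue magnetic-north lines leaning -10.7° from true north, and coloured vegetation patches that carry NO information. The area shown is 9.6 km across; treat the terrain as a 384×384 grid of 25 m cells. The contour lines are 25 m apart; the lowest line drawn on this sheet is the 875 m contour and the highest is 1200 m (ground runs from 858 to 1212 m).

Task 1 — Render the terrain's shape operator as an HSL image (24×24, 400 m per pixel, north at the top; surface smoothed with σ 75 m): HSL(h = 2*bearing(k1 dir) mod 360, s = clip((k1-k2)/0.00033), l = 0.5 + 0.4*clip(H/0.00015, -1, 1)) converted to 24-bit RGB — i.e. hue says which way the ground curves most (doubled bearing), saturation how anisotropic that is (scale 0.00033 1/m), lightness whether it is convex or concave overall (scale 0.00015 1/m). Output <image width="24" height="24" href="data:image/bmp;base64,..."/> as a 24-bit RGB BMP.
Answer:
<image width="24" height="24" href="data:image/bmp;base64,Qk32BgAAAAAAADYAAAAoAAAAGAAAABgAAAABABgAAAAAAMAGAAATCwAAEwsAAAAAAAAAAAAAfWhfdUJAZSImaSkrXLKCuv3szP/wZOOYaFgeLRUGPR8MWDgmVjROOSFadjKL04mE9eTG8Oy8br9sHXCAHE5zQ2CHXWmPW2KTbjEuYB4ffkM9hNzEzP/1zf7zY7qOaywqXyAgb0E9dmVfaWx2REd3IxxqVi6M0piS9+zU9/DUs8+SI3eKEEBoNFiBWG2MWWuQZiYjZqlRsvnnzP/0l+vXjVhHYyAibCwreFdPfHppcH5waXp9Qk14FhljOCaDz6OX9+7U9+7U4+OzNIGXCzVfKE15Um2JWXKMeNKpzP/yzP/yaMSfbDEvYCAjczs5fmdbgYJrdYRtbIJuZn56QVV2Ex9dHiF4yKiW+PHT9+3U8+vOTYykCSxcHkBvTWqEWXeIzP/xofPZjpVKXCQiYSkqck5LfW9nhIJwg4hvd4hsaYVpY390Ql92EidaFShrvaqN+fHS8+nJ+O/TapOrDCdfGDRnSGWAWnqFeNGjd0U0XSYhaEA5cWVbcndte311hoJ1jYxxgY1sbIlmX4JtRGt3FDJbDi1fdrGW+O/T9OvM+fHStH+NESFmFiphRl97XHyBcC4lbDIqdVxMcHpkan9ybX97dXt9hHp4kYV0k5VudZBmXYdoRnl7F0BhCTFXUqmq9O3O9+7U+PHTvoqIGRtvFyNgRVl4X3x/gUU6hnZfdohubIp2aId9aIKDbXaBhXaGlnt4n5J2iZtsXpBlR4N8HFFrCDdWNpSc5OWy+O/T9+7UxYiHMCF4Gh5jRlV3Y3x9lIhzhZN9eJJ9cI+BaYuGY4GHZHSGdG6KmXqKq4yAqap7ZJ5mSY+BImR6CEJfIoOPttKT9/HU9+nQyYGETCmBJiFoSlJ2Z3p7lpqPi5iMg5WLeJGLa46OYYGLXHWKYmqOkHebtYuRvqyRha15TKCMJnaLC05vF3WHc8Bz7+m8892+zXd8ajGJOSpvUFJ3a3l6m56dlZubjJWWgJCScYqQY4KNWHmNVnGSaWyetpCu07GqucOYVrCVKIOZD1d9FGiDVrGF4Nyf7cynz21zhziRTTV2WlZ4b3h6op6mnJeik5Cch4eVeoWQaYOPWYGQTn+WVH6jhoKx3LjB5NPAc7aVK4meElmBFFx9SJySyMaI5LeQz2ZrmkCPY0J9Zl56c3d6pp2to5Wqn46ll4idh4KTdYSPX4yTTZGaRZWmW5OzwKPL9tjVsMqcNYadF1R5FU5vPHuFq6l31p59zmFlpEiEek+EcmZ9eHd6qJmvqJGuqIqsp4WnnYScg4aRbJeVUqCbQKikPKuxZ52389jg9NnXTG+hH0xxF0NfMF5uhoxnxIVsy19hr095jFuGfm2AfXh7ppStqIuvrISwsYKurIWhnY6TfpySXqaYRamYNaaYO6WhhrWb/NHPyGzCMUB2GzxXJkpcV3BtrHFgw2Bes1twlmV9hXJ+gHl6oY2no4WrqICvs3+1uoiwtZqdkqiedaWeVqaTPZqGMox8T5Fz3qWK6HybfEaTKDpeIz9TRVdfi2dft2VetGRnnmx0jHV6g3l6mYidm4GinX6opICwtpC91sPNqaa6i5WidJiOUY57N3prPXJhoIld3Gtyu1KNRD1yJzpXN0hZcF1dp21fsnVppHhyknl3hnp6kISQkX+VkX6Zk4SfnZenwrOswpapqomdlYSDaoNxRnBkN2JYUm5Rs2NdxWN+gk6OMTNkMz5ZVlZkk3VjrYVsqId1l4J5iXx6h4B+h36EiYCKjYaMmJaLrZiHt3+AsnqEqHd4kHluWm1hPFxVQF1RfnJcsWNmo1GLUjtxNjZeUVRihXxmp5NuqJR2mYl6i397hIN1g4B3hIJ5iol6lY95oot2q3pzsXF1s25wpmtnfGdjTV1ZPFdNT2VLh2xXkU9kb0J1SD1jUlVke4Boop9vpp54mpB7jIJ8gINtgYJvhIRviolvko1vmph9n4qTs4Kkw3ufv22CnF9ma1xgSFhTRFpHaWhOdU5PbkhmVkhlWF1ocIJokp9woKN5mJR8i4R9foJqf4JqgoRriIlrhKByfKCBgYqUnHikv3Ow1nauz2uXk11zZllmT1pVVlxPY1VSZVFgW1NnXm5xaIpqhJ5yk596k5R+iYR/fIFpfoFpgYNph5dperJsaaByao2NcWaQqGGry2au4XGt1GmcjV2BZlttWVliXVpiXlpoXWNwYn99apN2eJ10iJp7i5B/h4SAeoBqfYFqgINrj65qerVkW51iWYR6VmB9dVSNtVOp1mSn5neryWudhl+PaV1+XVx5XmV7YXWDZo+NbpmFd5t+f5V9hYuBhYGB"/>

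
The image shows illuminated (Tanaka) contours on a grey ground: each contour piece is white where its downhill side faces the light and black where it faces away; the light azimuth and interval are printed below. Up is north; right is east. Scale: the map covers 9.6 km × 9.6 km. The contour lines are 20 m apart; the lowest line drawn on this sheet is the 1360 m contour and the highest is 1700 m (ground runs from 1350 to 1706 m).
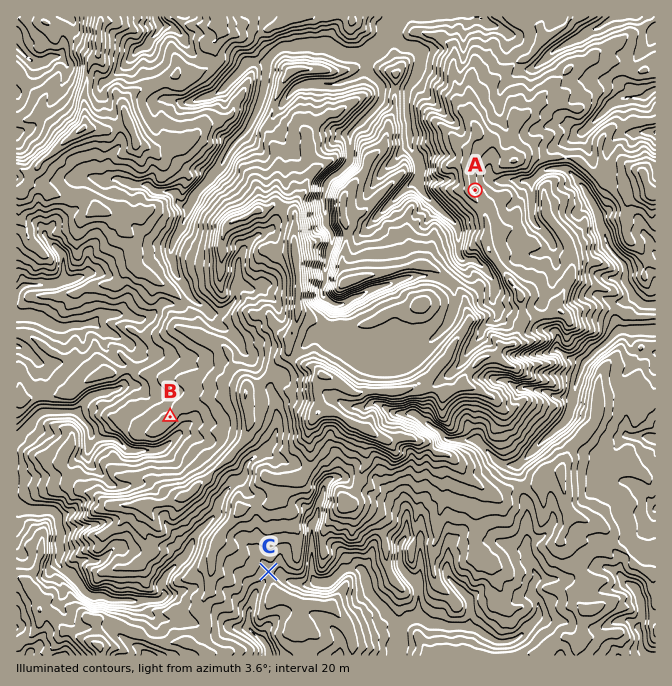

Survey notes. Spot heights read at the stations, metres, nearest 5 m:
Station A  1535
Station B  1485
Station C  1445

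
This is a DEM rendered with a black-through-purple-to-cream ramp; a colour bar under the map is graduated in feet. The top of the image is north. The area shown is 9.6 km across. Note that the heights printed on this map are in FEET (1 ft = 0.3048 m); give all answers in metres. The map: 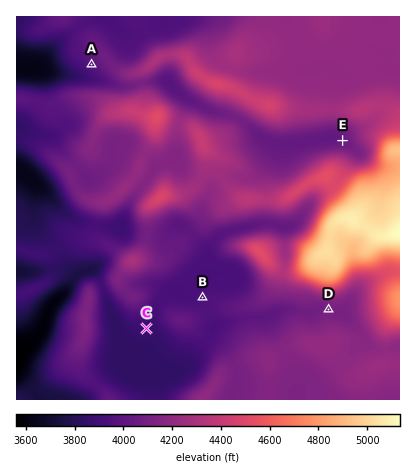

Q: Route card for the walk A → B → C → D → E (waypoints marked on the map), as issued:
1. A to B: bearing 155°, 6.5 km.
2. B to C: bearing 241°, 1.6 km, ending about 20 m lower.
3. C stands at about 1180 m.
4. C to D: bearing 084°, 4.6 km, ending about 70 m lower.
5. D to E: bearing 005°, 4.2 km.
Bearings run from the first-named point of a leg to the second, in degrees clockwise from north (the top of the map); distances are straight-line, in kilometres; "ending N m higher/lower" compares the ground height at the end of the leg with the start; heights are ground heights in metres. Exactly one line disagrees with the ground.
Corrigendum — Line 4: it should read "ending about 70 m higher".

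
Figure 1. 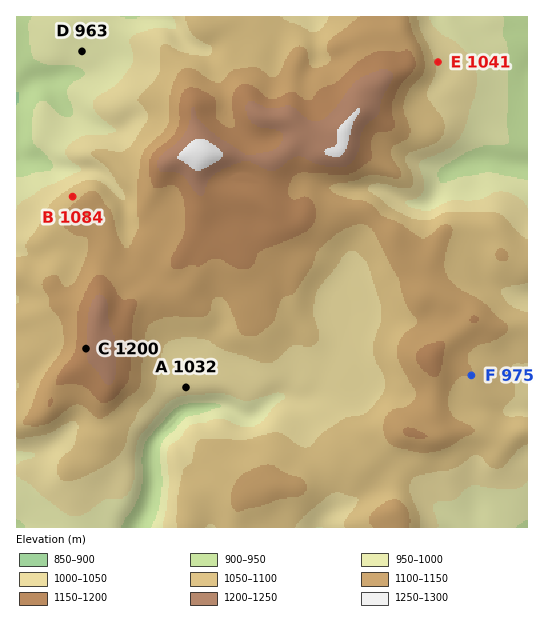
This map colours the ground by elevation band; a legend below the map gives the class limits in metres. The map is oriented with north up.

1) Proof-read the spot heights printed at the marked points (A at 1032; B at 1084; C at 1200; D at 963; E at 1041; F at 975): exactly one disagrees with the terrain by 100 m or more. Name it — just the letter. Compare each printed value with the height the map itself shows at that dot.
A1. F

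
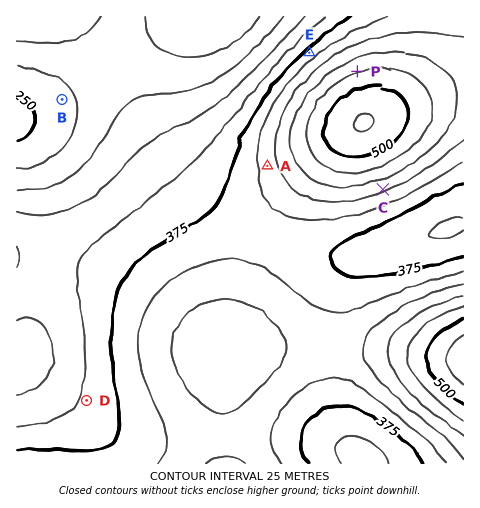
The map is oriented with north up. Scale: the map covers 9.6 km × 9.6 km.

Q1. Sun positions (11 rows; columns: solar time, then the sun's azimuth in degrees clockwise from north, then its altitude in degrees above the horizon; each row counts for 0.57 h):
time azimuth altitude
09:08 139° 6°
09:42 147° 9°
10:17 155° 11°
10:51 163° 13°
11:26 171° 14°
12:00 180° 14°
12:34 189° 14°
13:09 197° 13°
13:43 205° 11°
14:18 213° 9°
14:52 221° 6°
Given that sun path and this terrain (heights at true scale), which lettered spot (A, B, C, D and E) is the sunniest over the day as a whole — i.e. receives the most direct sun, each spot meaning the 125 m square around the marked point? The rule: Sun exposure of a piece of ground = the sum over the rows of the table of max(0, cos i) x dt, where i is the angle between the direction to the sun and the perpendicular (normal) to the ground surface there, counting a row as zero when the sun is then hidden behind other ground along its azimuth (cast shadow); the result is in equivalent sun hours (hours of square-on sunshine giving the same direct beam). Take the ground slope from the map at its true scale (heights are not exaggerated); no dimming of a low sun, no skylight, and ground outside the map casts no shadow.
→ C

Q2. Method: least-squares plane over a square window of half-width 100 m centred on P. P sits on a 5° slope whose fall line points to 341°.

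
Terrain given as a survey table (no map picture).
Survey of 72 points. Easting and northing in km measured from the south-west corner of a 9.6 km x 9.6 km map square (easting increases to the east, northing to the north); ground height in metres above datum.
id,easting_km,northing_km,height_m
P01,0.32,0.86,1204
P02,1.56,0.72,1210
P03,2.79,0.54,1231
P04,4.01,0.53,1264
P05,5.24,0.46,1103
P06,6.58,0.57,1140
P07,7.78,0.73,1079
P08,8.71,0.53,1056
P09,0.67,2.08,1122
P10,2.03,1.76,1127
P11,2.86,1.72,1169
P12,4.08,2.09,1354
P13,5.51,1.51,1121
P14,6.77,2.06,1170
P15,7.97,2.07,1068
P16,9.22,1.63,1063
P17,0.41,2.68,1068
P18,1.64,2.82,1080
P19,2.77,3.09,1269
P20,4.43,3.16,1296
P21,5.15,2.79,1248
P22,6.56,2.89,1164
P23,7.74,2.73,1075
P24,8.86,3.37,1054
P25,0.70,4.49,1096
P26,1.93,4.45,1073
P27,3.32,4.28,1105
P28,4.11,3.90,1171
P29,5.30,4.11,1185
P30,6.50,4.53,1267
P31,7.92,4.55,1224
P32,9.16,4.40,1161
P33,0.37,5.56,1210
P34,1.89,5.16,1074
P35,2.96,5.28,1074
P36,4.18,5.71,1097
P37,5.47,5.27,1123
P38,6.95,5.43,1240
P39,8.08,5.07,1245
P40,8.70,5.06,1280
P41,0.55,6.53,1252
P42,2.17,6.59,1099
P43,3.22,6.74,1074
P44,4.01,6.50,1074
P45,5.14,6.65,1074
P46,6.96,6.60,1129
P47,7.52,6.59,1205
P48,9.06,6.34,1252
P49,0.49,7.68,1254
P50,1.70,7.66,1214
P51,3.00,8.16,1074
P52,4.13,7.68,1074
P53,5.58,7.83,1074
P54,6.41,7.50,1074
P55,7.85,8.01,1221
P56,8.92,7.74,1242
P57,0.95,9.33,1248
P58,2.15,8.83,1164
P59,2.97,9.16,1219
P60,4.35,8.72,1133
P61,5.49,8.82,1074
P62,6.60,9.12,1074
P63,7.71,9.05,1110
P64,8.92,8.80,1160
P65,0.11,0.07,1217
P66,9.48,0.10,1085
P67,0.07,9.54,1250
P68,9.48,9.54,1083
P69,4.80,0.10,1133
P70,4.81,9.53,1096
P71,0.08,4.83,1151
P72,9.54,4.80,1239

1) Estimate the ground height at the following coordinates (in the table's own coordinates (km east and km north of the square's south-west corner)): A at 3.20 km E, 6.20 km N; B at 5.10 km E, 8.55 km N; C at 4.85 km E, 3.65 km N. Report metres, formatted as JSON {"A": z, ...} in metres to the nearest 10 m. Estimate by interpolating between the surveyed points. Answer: {"A": 1070, "B": 1070, "C": 1250}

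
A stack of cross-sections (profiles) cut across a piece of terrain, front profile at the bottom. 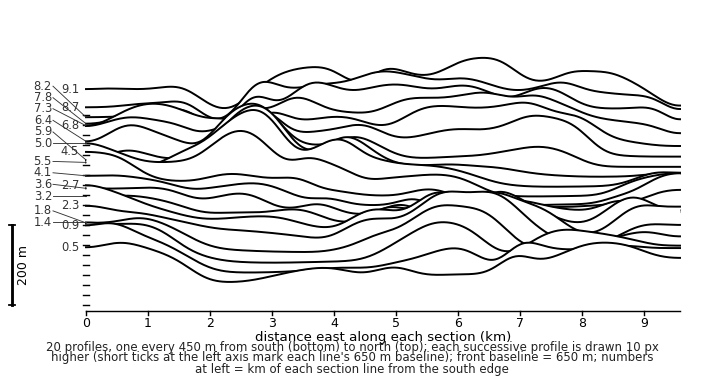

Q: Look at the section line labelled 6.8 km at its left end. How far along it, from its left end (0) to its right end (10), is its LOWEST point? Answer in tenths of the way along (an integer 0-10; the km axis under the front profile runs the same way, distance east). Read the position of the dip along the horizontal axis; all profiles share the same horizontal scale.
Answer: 10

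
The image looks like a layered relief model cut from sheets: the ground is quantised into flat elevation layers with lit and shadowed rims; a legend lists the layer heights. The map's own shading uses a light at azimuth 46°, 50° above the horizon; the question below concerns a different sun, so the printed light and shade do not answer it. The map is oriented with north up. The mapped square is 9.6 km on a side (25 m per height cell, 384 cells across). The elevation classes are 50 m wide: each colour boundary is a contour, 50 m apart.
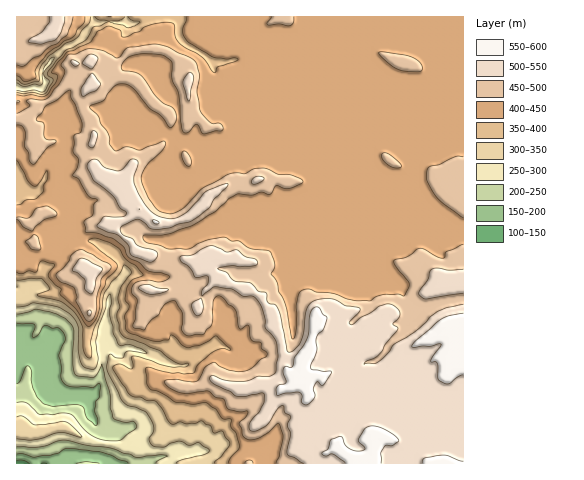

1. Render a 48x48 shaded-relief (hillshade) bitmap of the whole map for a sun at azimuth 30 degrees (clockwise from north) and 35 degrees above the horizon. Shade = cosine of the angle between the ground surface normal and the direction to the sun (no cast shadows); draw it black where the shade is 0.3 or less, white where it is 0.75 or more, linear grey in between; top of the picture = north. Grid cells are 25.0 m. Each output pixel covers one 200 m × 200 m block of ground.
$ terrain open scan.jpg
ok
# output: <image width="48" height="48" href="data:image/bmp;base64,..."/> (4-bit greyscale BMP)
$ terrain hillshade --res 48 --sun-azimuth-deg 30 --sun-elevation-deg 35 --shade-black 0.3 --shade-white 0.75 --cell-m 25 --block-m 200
<image width="48" height="48" href="data:image/bmp;base64,Qk32BAAAAAAAAHYAAAAoAAAAMAAAADAAAAABAAQAAAAAAIAEAAATCwAAEwsAABAAAAAAAAAAAAAAABEREQAiIiIAMzMzAERERABVVVUAZmZmAHd3dwCIiIgAmZmZAKqqqgC7u7sAzMzMAN3d3QDu7u4A////AAEjVndkIjM0iry6qquYdVZ3abu5mJq8zAI0VDM0RVVWeImIiImYdWiYiqqZiau7zDRVQiaqqpmGZWZndUV4ZoqZu5mZq7uruomYd7/rmZmHZnZ2Q0VXZpmZupmszKqqqczdzv6nZ3Zmd3dlNHh3ZpmaqqvMupmZmd7u7+uHZURVZmZURXmXZ4iaqqu6qZmZmd7u3cqHVDNERFVDRFeHZniZmZmZmYiIiMzLmIh2M0RDNFZDRWZndniZmZmIiIiIiLu5dVRUE3dmirlWm7qah3qZmamIiIiHiKqpdkMzKKid/+qM7tzKiJuqmamZmZiIiKu4dkNnjJv/26m93Lu4ipq6qpmqmZiIiZqXhkW7y77HV3m8y5mHi6mqqZiamYiJmYh5ljfblnQjZlaKl3d2nKqpmZmZqpiImneJhTe6MQA2dFVod3dVvJiZqqqqq7qYmWeHYwJ4ISWIdmZ4eHdXy2aZqqqqmrupmEVlMABoRXiYd2eZiHdq2meaqquqqruruzMhAAWqdWiIhmm6d3Z82mnMvd27vKib3XUyADi6hUZnZoqoZVec2Yve/+zN3HZomoiFE1eodleqmJmFVorMyaze3Lq8yXd2Z1ZTJFeXaJzcqYeHirzMuqu7qqmql4iZmlRVeGe5iXZnh2aJqZmbqqqqqqmpd3is3HdmiJ3/1QBIh4mImJq7qqqqmZmYiZrNyndnms//kAjMvMu7vO3cuqqZmZmJq6vLqoibqry1AK/svMze3t3LqpmYiZmaqquqq4mqmIcwB8plV4rMzLqqqZmHmpmaqZmqqomIiIZFmoMnhkaKqpmZmZh4qpmqmZmpmLqYmZmbuFXP2oVniYiJmZiJqpmpmZmYdrvLqpiahn3+y6lniIiJmYiJqpqZmIiHZ6u6mZd1Vq/aqqu4d3Z4h3iaupmImIh2iZiJmHVEWN65mZvMmHZ4d4mruYiJmZhnqXaJmHVHrMupmIrMy6mrqru7qYiJiJh5mlaJmXac3LqZmIqqzLzdzLu6mIiYeamrq1Z4mGe8y8uZmKqZqqvLuqqpiJmYq6q7ulaId2isu9upmbmJmaqqqZmZmZmby6qqqleqmImrurqqmZiIiZmZmZmZmZq7uqmZmlm7qJm8qZmaiHiImpmZmZmZmqqqmZmZmYm6qYjMmZmXeHmrupmZmZmZmZmZmZmZmZqpmGnKmZl3qYrLqZiJmZmZmZmZmZmZmczbd2iImZd6uIvKmZiZmZmZmZmZmZmZmf/8d2Z4mXeqloy6mZmZmZmZmZmZmZiImXind3iZiHq5hpu6mZmZmZmZmZmZiHeJmQN3VnmrmauZh7y6mqqpiJmZmZmYZmiZmWl3d4mruqmZiN7JmqqZiKqZmZl1V5qqmXdVitvMypmIm/2YiImZm7qZmYdnq8uqqodhO87su6qrztl3iIiJq6mYiIirzLupmZiFNqyrvNy7zHeIiIiImZiImaqqqqmZmaqZh3is3cu82omZiIiId5maqpmZmZmZmaqqmYbt7Lzd2pmZiIiHVqmZmZmZmZmZmQ=="/>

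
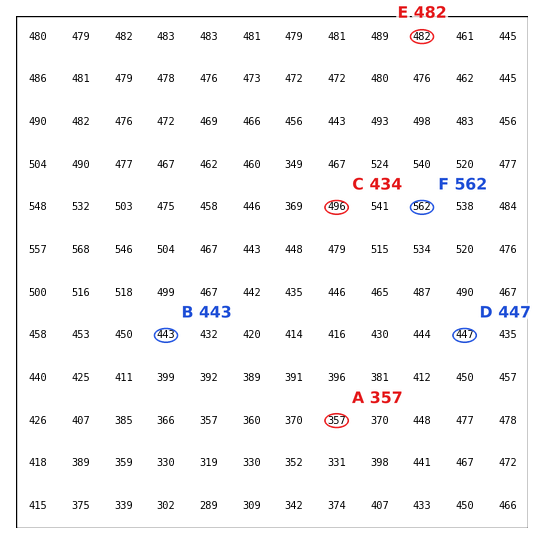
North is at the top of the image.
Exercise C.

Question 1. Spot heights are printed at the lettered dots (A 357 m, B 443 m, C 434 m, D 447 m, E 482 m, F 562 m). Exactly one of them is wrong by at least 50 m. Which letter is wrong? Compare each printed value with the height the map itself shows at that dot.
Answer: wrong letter C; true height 496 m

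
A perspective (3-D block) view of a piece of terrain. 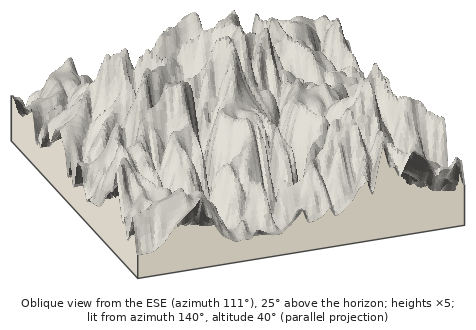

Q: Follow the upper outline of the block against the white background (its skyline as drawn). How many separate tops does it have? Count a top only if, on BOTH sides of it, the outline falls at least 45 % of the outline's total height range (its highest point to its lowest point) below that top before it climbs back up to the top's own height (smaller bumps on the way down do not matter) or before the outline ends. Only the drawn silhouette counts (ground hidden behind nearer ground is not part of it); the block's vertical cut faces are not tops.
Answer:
1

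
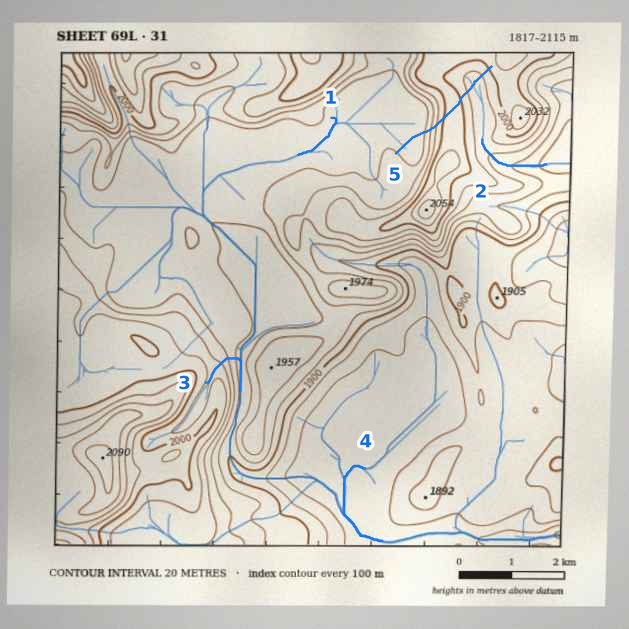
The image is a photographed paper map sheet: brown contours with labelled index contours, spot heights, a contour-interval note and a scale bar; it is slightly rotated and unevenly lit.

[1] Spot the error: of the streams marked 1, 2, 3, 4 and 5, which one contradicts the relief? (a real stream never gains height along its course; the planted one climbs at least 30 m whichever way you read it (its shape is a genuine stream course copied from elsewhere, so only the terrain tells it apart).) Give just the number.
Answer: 5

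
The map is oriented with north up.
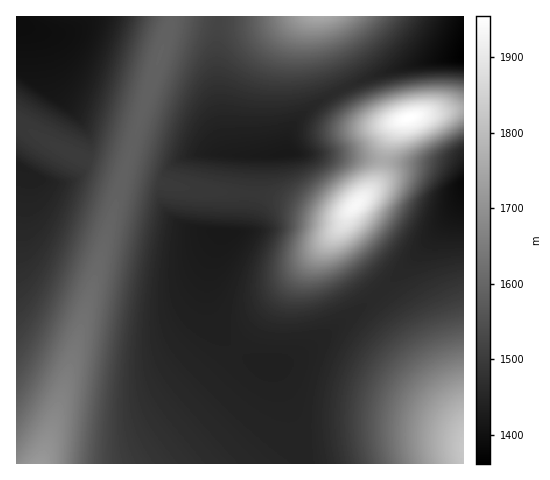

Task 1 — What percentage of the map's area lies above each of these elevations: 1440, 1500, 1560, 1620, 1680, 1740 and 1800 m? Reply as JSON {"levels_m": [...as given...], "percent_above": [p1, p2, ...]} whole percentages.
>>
{"levels_m": [1440, 1500, 1560, 1620, 1680, 1740, 1800], "percent_above": [86, 46, 30, 16, 10, 6, 3]}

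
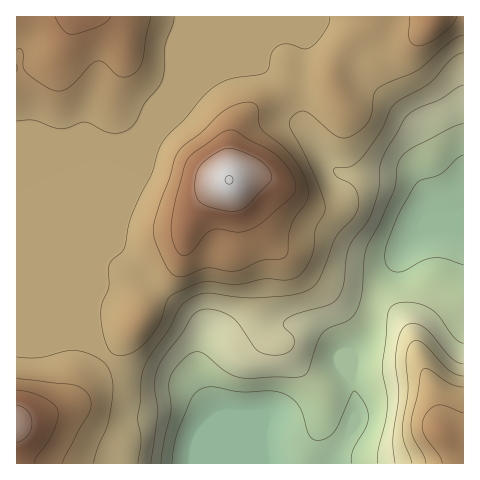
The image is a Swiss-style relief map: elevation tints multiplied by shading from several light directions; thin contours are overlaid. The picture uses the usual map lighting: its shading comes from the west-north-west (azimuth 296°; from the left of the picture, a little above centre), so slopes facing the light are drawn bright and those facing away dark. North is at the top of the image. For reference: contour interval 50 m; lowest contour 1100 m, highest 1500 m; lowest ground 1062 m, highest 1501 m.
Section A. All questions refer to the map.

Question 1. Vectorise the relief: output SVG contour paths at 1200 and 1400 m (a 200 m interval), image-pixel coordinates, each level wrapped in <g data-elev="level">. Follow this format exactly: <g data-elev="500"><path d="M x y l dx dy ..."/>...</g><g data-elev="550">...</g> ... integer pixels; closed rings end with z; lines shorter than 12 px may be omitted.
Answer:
<g data-elev="1200"><path d="M151 463l7-50-4-27 2-14 7-14 19-24 11-19 4-4 7-2 9 0 9 3 8 4 6 5 18 26 5 4 7 3 10 1 8-1 6-3 3-4 1-6-2-6-9-9 2-6 11-6 34-10 6-4 4-6 4-11 2-24 3-11 4-9 13-15 5-9 8-26 0-20 3-9 22-40 10-10 26-11 16-11 7-3"/><path d="M463 364l-5-2-6-4-21-25-10-7-10-2-5 1-4 4-4 11-2 17 3 36-6 46 2 24"/></g><g data-elev="1400"><path d="M34 463l3-7 16-24 5-13 0-8-5-7-11-7-12-5-13-2"/><path d="M181 255l4 1 5-3 15-18 8-5 7-1 19 3 14-4 10-6 27-23 5-7 0-9-4-11-10-12-12-10-19-10-13-8-6-2-10 3-29 22-5 5-3 7-8 33-5 22 2 19 3 9z"/><path d="M55 17l8 13 4 3 4 1 29-8 6-4 5-5"/></g>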